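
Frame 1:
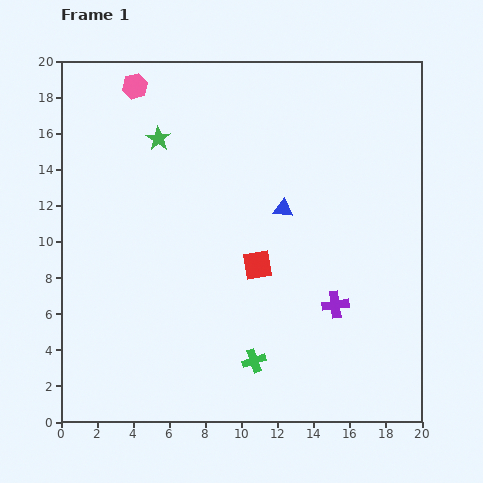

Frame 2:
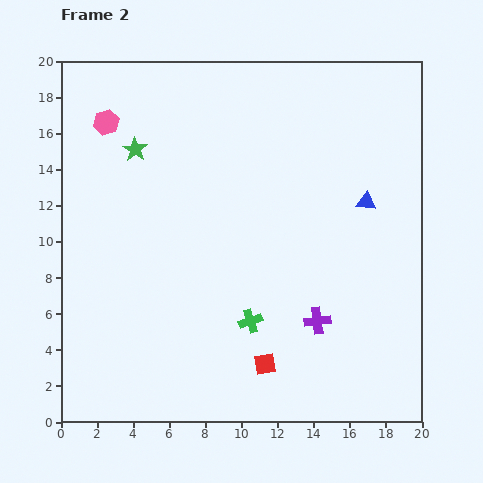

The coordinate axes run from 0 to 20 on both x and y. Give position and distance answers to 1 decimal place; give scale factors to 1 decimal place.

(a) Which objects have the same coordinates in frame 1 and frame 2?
none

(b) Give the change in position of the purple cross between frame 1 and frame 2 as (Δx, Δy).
(-1.0, -0.9)

The purple cross was at (15.2, 6.5) in frame 1 and (14.2, 5.6) in frame 2.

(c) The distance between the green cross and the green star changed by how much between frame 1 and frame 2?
-1.9

Distance in frame 1: 13.4. Distance in frame 2: 11.5.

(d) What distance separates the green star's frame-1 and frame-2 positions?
1.4

The green star moved from (5.4, 15.7) to (4.1, 15.1), a distance of √(1.3² + 0.6²) ≈ 1.4.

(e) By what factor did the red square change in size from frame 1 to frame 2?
0.7×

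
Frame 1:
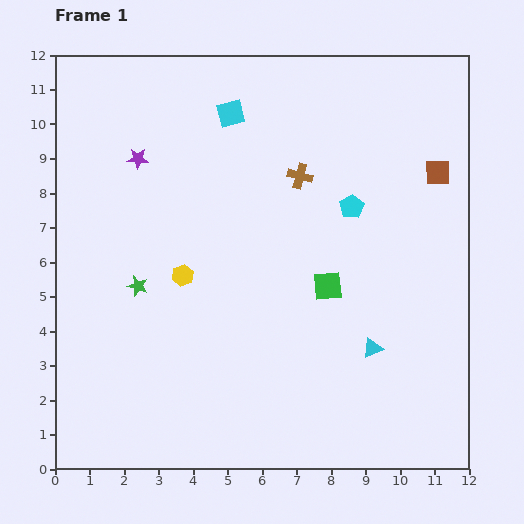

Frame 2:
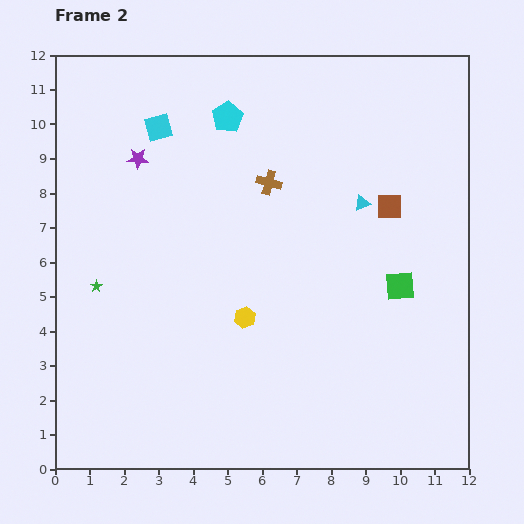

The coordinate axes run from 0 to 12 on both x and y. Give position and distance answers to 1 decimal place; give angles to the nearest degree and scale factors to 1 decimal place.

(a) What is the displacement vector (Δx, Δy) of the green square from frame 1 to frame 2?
(2.1, 0.0)

The green square was at (7.9, 5.3) in frame 1 and (10.0, 5.3) in frame 2.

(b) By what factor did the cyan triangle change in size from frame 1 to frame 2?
0.8×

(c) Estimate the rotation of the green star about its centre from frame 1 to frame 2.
22° clockwise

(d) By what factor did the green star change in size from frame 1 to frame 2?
0.6×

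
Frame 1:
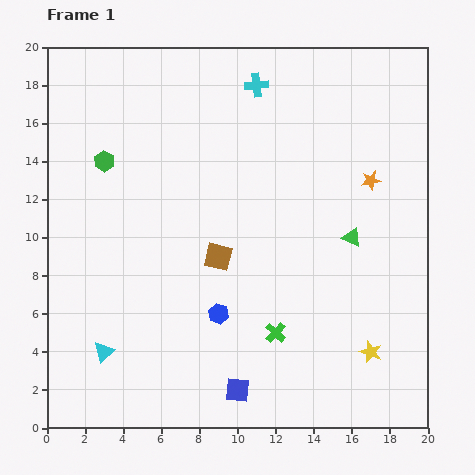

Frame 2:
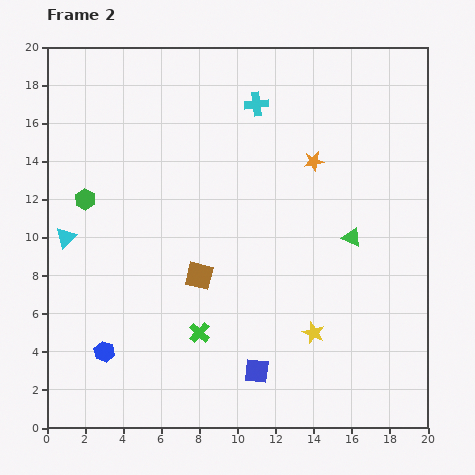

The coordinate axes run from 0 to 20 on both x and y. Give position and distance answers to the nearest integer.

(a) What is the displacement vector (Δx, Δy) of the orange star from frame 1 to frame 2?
(-3, 1)

The orange star was at (17, 13) in frame 1 and (14, 14) in frame 2.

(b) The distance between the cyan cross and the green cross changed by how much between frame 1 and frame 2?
-1

Distance in frame 1: 13. Distance in frame 2: 12.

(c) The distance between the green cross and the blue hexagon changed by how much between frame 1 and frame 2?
+2

Distance in frame 1: 3. Distance in frame 2: 5.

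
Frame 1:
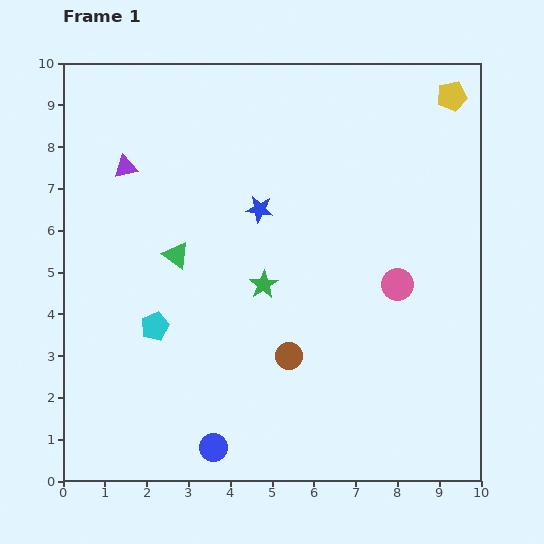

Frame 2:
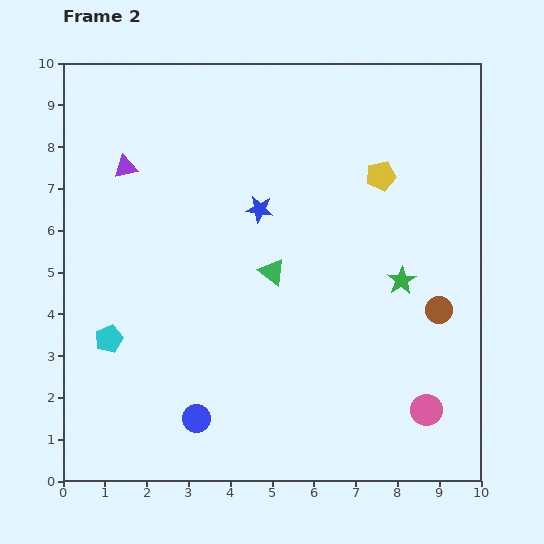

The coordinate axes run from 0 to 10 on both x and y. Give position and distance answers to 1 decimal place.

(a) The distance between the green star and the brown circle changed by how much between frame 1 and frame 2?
-0.7

Distance in frame 1: 1.8. Distance in frame 2: 1.1.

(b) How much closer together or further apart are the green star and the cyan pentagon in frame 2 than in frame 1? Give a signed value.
+4.3

Distance in frame 1: 2.8. Distance in frame 2: 7.1.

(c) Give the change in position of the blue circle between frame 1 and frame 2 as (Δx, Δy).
(-0.4, 0.7)

The blue circle was at (3.6, 0.8) in frame 1 and (3.2, 1.5) in frame 2.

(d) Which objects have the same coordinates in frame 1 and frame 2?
the blue star, the purple triangle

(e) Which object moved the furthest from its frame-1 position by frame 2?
the brown circle

(moved 3.8; next 3.3)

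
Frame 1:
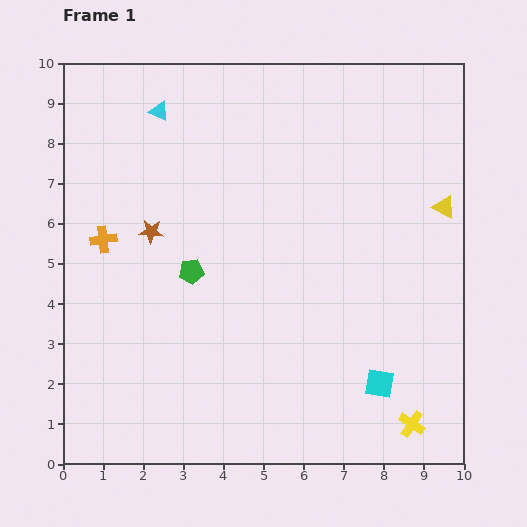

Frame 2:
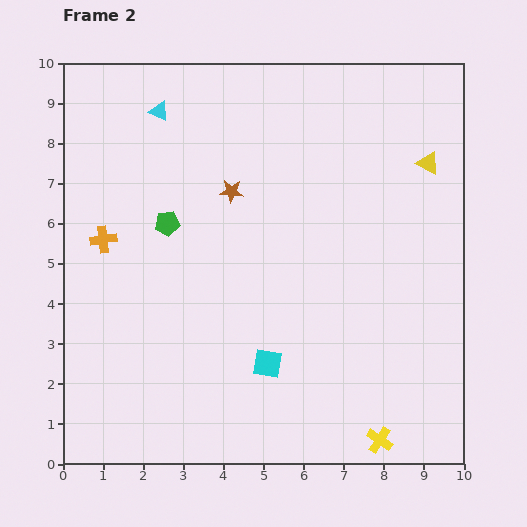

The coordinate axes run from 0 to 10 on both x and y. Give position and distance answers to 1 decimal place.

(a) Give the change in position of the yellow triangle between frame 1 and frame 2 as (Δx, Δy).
(-0.4, 1.1)

The yellow triangle was at (9.5, 6.4) in frame 1 and (9.1, 7.5) in frame 2.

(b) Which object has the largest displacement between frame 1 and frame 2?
the cyan square

(moved 2.8; next 2.2)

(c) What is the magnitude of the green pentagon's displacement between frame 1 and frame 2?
1.3

The green pentagon moved from (3.2, 4.8) to (2.6, 6.0), a distance of √(0.6² + 1.2²) ≈ 1.3.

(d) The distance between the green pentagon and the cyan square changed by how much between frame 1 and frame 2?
-1.2

Distance in frame 1: 5.5. Distance in frame 2: 4.3.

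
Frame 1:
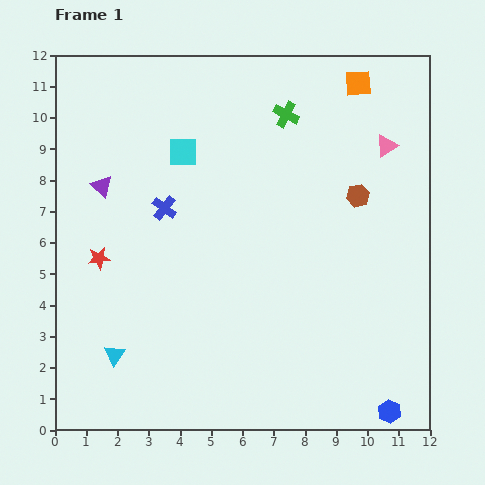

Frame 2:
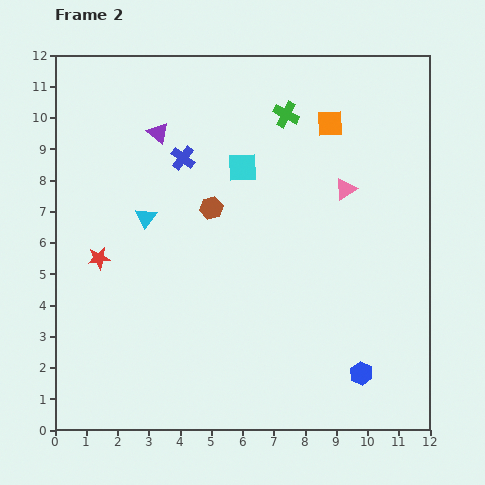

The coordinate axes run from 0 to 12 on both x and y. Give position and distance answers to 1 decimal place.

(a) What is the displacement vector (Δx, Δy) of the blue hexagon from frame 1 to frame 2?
(-0.9, 1.2)

The blue hexagon was at (10.7, 0.6) in frame 1 and (9.8, 1.8) in frame 2.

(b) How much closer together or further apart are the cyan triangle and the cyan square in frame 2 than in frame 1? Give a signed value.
-3.4

Distance in frame 1: 6.9. Distance in frame 2: 3.5.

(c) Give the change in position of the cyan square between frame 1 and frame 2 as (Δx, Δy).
(1.9, -0.5)

The cyan square was at (4.1, 8.9) in frame 1 and (6.0, 8.4) in frame 2.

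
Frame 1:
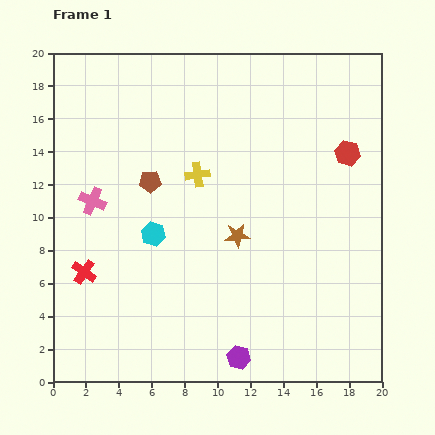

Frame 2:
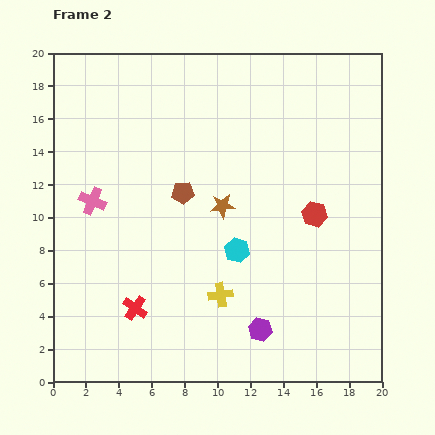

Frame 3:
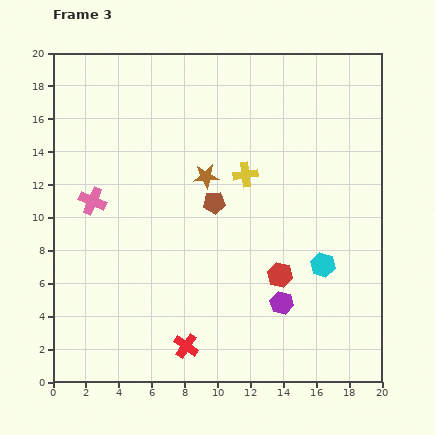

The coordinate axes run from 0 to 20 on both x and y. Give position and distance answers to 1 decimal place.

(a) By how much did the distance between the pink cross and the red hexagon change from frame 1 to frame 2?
-2.3

Distance in frame 1: 15.8. Distance in frame 2: 13.5.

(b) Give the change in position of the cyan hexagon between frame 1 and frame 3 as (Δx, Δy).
(10.3, -1.9)

The cyan hexagon was at (6.1, 9.0) in frame 1 and (16.4, 7.1) in frame 3.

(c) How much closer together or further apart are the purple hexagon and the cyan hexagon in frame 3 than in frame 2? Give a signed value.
-1.6

Distance in frame 2: 5.0. Distance in frame 3: 3.4.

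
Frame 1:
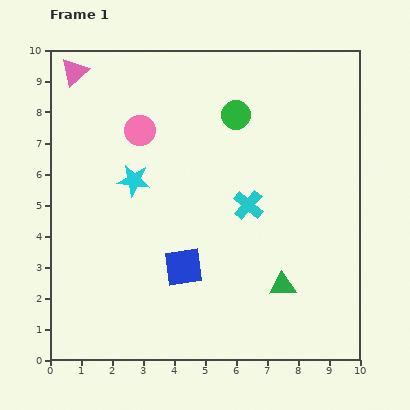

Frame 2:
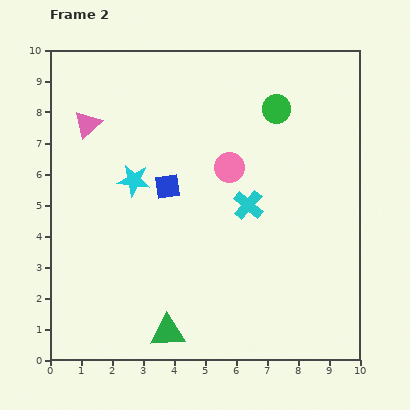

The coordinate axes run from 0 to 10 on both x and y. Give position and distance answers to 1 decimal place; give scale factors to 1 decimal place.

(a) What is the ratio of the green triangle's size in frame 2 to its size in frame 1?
1.3×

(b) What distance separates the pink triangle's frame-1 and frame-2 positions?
1.7

The pink triangle moved from (0.8, 9.3) to (1.2, 7.6), a distance of √(0.4² + 1.7²) ≈ 1.7.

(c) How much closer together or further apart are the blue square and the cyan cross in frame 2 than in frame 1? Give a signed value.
-0.2

Distance in frame 1: 2.9. Distance in frame 2: 2.7.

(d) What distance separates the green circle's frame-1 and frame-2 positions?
1.3

The green circle moved from (6.0, 7.9) to (7.3, 8.1), a distance of √(1.3² + 0.2²) ≈ 1.3.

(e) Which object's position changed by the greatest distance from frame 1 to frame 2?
the green triangle

(moved 4.0; next 3.1)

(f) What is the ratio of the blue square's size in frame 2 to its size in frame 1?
0.7×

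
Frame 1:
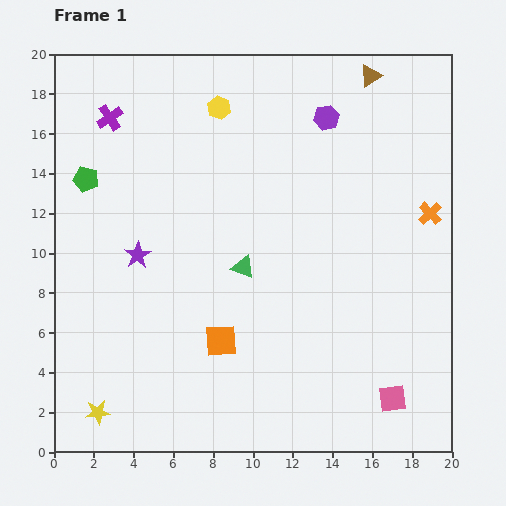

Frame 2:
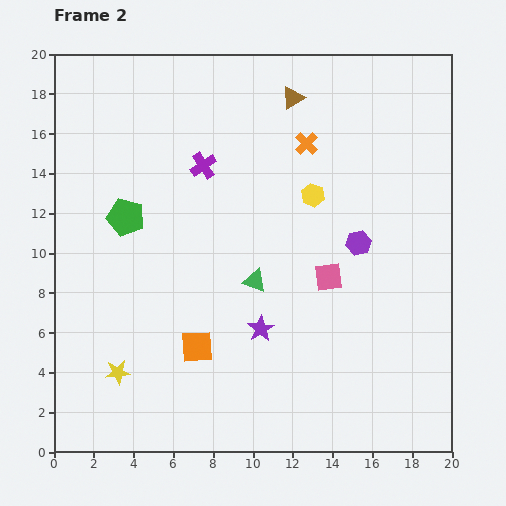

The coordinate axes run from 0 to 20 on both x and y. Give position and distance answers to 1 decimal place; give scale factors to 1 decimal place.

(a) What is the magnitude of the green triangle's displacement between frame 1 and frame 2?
0.9

The green triangle moved from (9.5, 9.3) to (10.1, 8.6), a distance of √(0.6² + 0.7²) ≈ 0.9.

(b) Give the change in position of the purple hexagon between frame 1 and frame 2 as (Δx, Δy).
(1.6, -6.3)

The purple hexagon was at (13.7, 16.8) in frame 1 and (15.3, 10.5) in frame 2.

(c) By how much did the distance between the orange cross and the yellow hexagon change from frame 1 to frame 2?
-9.3

Distance in frame 1: 11.9. Distance in frame 2: 2.6.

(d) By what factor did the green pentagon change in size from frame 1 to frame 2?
1.5×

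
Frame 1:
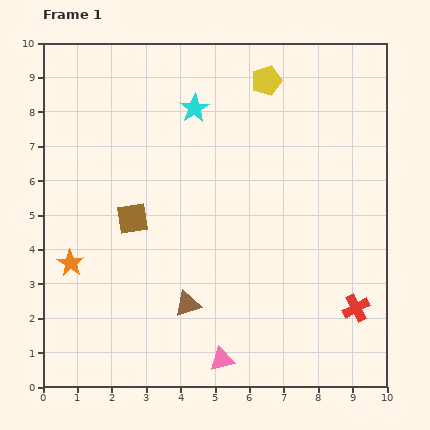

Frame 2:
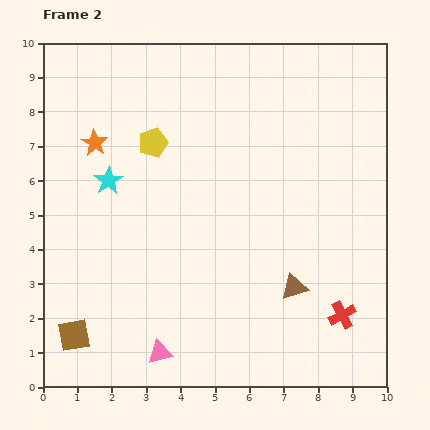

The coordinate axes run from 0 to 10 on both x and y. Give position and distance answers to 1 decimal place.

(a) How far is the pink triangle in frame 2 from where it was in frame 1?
1.8

The pink triangle moved from (5.2, 0.8) to (3.4, 1.0), a distance of √(1.8² + 0.2²) ≈ 1.8.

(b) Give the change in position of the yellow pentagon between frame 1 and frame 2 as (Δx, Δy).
(-3.3, -1.8)

The yellow pentagon was at (6.5, 8.9) in frame 1 and (3.2, 7.1) in frame 2.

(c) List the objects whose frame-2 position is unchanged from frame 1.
none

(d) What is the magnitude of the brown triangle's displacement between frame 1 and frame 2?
3.1

The brown triangle moved from (4.2, 2.4) to (7.3, 2.9), a distance of √(3.1² + 0.5²) ≈ 3.1.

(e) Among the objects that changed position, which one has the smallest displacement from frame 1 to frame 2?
the red cross

(moved 0.4)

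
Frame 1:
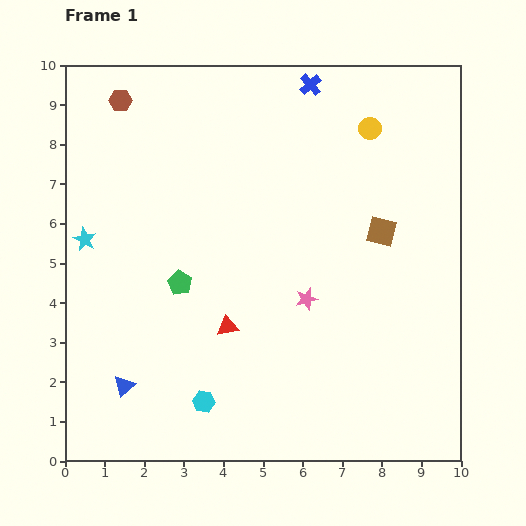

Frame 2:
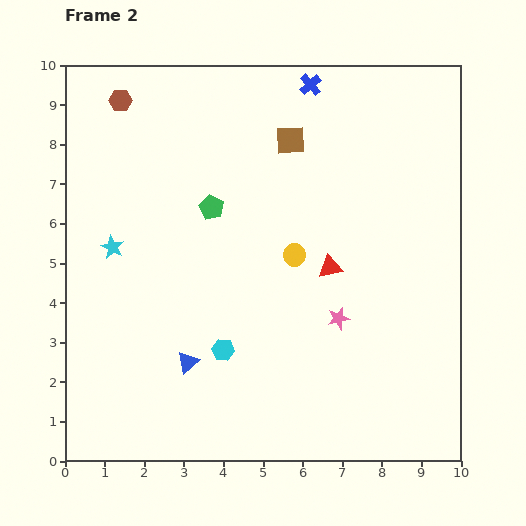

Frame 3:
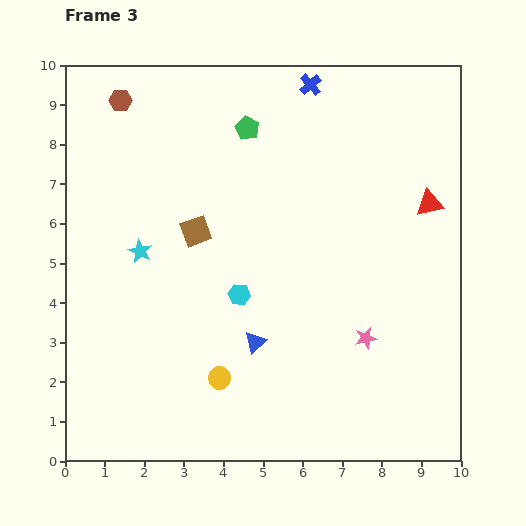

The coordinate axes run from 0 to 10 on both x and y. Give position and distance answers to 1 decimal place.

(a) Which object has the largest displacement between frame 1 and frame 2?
the yellow circle

(moved 3.7; next 3.3)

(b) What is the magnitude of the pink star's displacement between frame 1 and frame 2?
0.9

The pink star moved from (6.1, 4.1) to (6.9, 3.6), a distance of √(0.8² + 0.5²) ≈ 0.9.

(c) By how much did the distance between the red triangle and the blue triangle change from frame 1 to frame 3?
+2.6

Distance in frame 1: 3.0. Distance in frame 3: 5.6.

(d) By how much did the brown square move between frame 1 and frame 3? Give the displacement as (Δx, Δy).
(-4.7, 0.0)

The brown square was at (8.0, 5.8) in frame 1 and (3.3, 5.8) in frame 3.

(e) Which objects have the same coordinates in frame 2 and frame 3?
the brown hexagon, the blue cross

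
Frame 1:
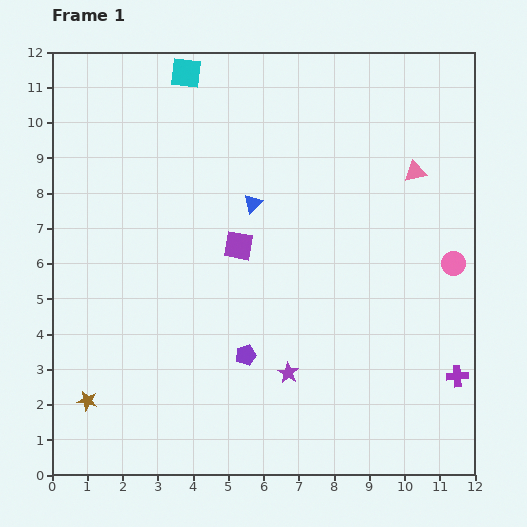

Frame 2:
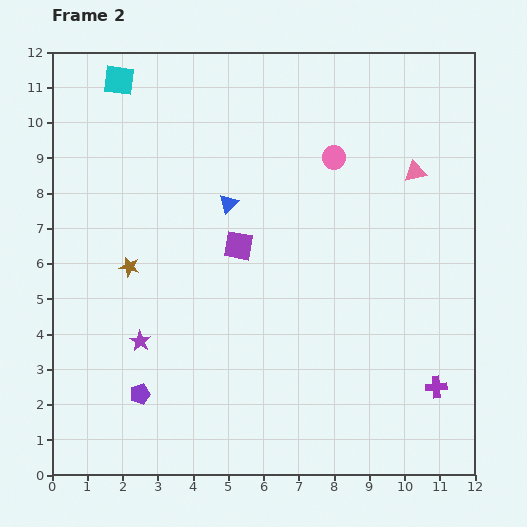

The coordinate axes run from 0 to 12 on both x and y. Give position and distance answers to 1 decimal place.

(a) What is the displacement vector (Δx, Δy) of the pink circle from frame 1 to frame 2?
(-3.4, 3.0)

The pink circle was at (11.4, 6.0) in frame 1 and (8.0, 9.0) in frame 2.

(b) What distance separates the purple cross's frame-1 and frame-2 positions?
0.7

The purple cross moved from (11.5, 2.8) to (10.9, 2.5), a distance of √(0.6² + 0.3²) ≈ 0.7.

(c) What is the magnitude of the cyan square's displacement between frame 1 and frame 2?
1.9

The cyan square moved from (3.8, 11.4) to (1.9, 11.2), a distance of √(1.9² + 0.2²) ≈ 1.9.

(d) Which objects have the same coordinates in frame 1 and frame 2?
the pink triangle, the purple square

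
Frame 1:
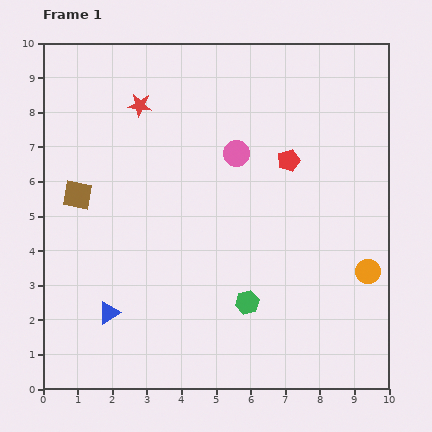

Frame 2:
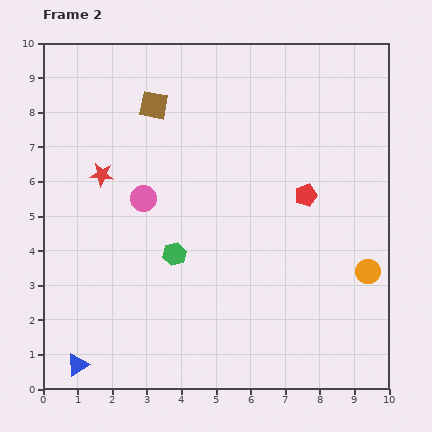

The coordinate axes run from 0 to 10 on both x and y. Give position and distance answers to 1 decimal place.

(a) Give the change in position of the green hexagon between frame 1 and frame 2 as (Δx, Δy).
(-2.1, 1.4)

The green hexagon was at (5.9, 2.5) in frame 1 and (3.8, 3.9) in frame 2.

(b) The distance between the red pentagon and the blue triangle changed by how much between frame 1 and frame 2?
+1.4

Distance in frame 1: 6.8. Distance in frame 2: 8.2.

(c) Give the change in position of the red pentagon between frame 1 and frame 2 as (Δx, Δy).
(0.5, -1.0)

The red pentagon was at (7.1, 6.6) in frame 1 and (7.6, 5.6) in frame 2.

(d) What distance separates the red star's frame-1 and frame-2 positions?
2.3

The red star moved from (2.8, 8.2) to (1.7, 6.2), a distance of √(1.1² + 2.0²) ≈ 2.3.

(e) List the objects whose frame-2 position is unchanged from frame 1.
the orange circle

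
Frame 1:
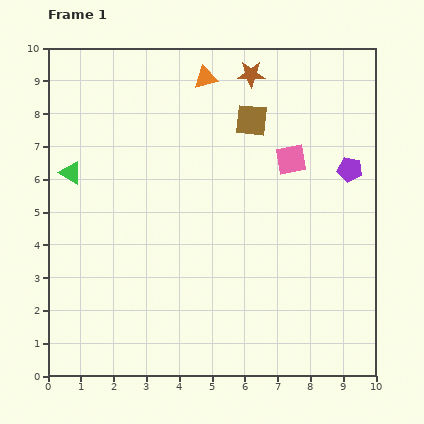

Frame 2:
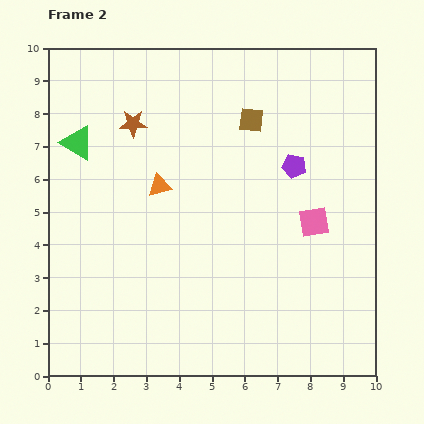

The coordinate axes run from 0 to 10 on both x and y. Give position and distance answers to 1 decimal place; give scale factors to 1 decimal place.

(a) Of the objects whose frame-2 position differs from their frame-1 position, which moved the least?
the green triangle

(moved 0.9)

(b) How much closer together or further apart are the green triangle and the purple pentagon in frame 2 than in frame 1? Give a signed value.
-1.9

Distance in frame 1: 8.5. Distance in frame 2: 6.6.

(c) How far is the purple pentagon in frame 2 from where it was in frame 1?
1.7

The purple pentagon moved from (9.2, 6.3) to (7.5, 6.4), a distance of √(1.7² + 0.1²) ≈ 1.7.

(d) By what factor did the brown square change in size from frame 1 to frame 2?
0.8×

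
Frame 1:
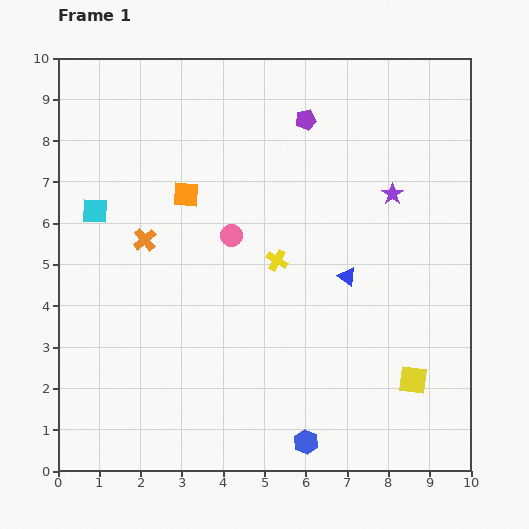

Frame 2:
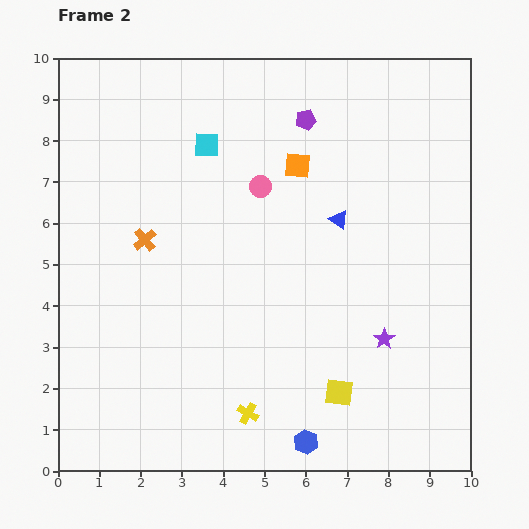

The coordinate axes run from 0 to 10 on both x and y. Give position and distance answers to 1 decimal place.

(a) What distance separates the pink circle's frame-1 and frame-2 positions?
1.4

The pink circle moved from (4.2, 5.7) to (4.9, 6.9), a distance of √(0.7² + 1.2²) ≈ 1.4.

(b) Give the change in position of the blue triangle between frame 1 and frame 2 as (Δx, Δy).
(-0.2, 1.4)

The blue triangle was at (7.0, 4.7) in frame 1 and (6.8, 6.1) in frame 2.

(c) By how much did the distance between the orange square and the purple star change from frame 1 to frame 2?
-0.3

Distance in frame 1: 5.0. Distance in frame 2: 4.7.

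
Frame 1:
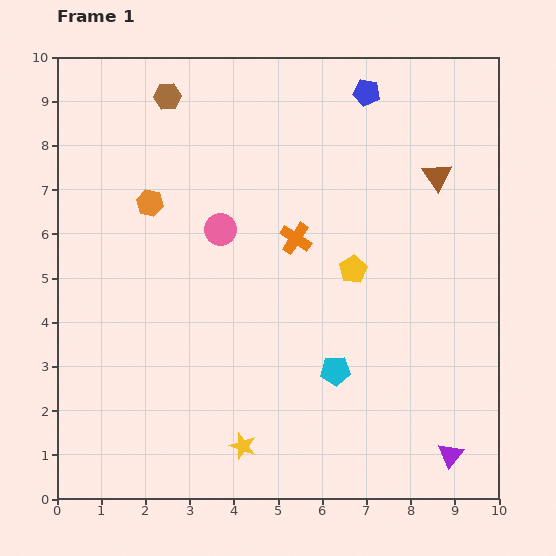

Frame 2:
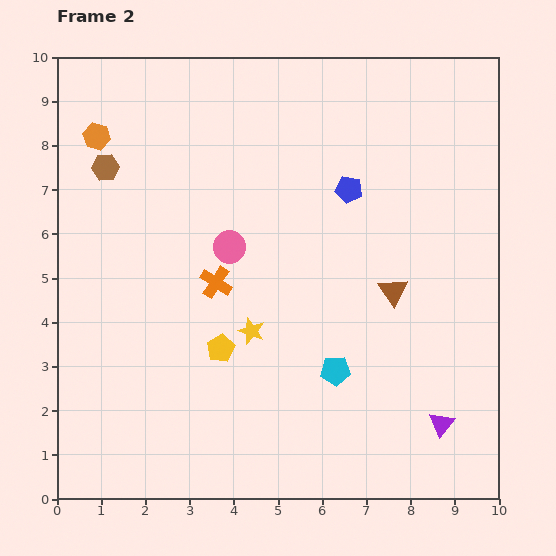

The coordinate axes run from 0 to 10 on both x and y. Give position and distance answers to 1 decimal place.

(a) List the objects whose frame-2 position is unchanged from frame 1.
the cyan pentagon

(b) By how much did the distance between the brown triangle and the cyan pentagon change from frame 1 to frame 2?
-2.8

Distance in frame 1: 5.0. Distance in frame 2: 2.2.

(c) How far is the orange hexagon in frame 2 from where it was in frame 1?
1.9

The orange hexagon moved from (2.1, 6.7) to (0.9, 8.2), a distance of √(1.2² + 1.5²) ≈ 1.9.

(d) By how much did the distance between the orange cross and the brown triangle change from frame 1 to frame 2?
+0.5

Distance in frame 1: 3.5. Distance in frame 2: 4.0.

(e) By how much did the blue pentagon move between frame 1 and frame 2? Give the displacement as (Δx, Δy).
(-0.4, -2.2)

The blue pentagon was at (7.0, 9.2) in frame 1 and (6.6, 7.0) in frame 2.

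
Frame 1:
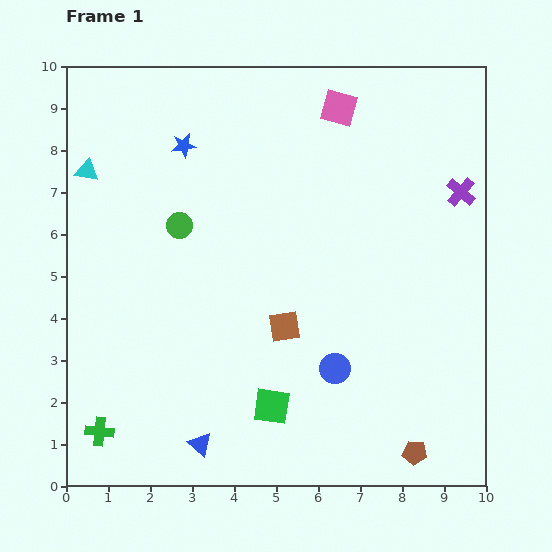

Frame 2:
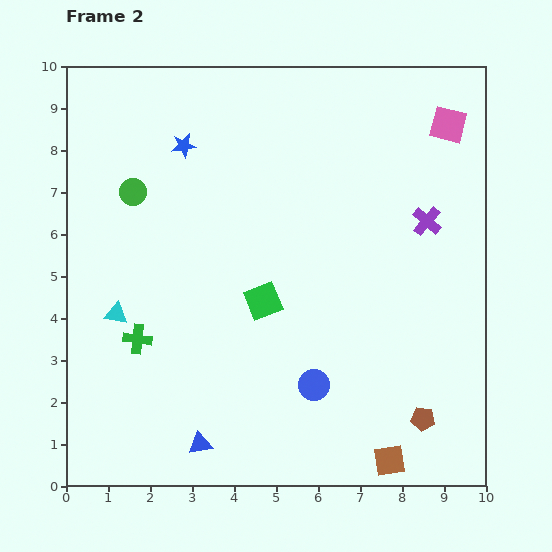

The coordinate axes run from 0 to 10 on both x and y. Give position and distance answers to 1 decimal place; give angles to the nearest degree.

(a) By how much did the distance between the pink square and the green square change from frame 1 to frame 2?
-1.2

Distance in frame 1: 7.3. Distance in frame 2: 6.1.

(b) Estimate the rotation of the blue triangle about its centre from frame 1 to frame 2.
52° counter-clockwise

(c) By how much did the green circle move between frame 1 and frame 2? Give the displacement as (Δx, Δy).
(-1.1, 0.8)

The green circle was at (2.7, 6.2) in frame 1 and (1.6, 7.0) in frame 2.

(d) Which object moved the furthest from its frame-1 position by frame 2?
the brown square

(moved 4.1; next 3.5)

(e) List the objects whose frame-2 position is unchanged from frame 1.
the blue triangle, the blue star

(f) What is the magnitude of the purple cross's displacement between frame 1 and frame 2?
1.1

The purple cross moved from (9.4, 7.0) to (8.6, 6.3), a distance of √(0.8² + 0.7²) ≈ 1.1.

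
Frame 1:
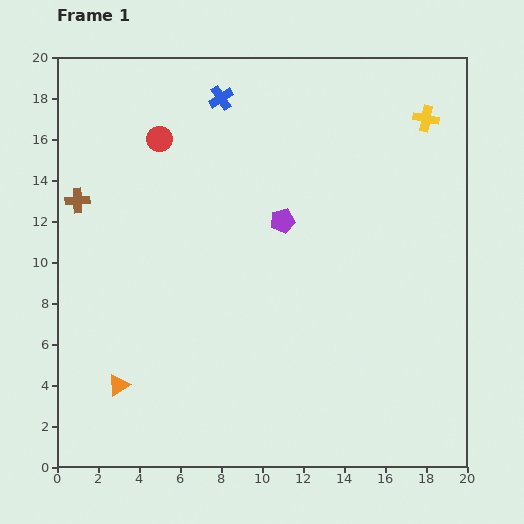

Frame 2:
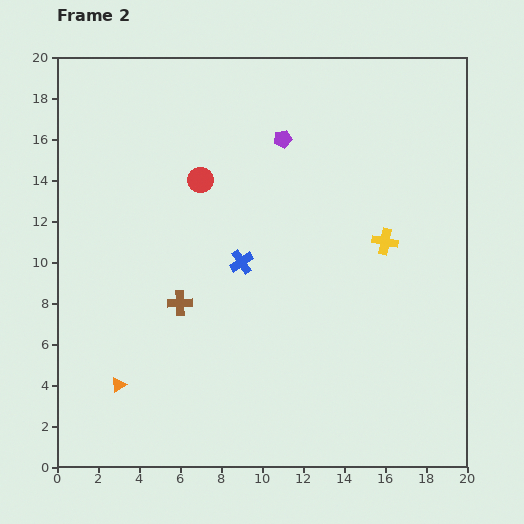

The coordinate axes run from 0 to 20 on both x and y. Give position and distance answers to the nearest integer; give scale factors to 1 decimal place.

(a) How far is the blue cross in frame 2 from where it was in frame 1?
8

The blue cross moved from (8, 18) to (9, 10), a distance of √(1² + 8²) ≈ 8.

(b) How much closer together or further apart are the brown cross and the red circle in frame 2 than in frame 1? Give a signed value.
+1

Distance in frame 1: 5. Distance in frame 2: 6.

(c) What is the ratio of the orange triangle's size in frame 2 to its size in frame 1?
0.7×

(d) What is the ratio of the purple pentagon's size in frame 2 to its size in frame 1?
0.7×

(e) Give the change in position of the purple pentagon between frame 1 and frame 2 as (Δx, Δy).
(0, 4)

The purple pentagon was at (11, 12) in frame 1 and (11, 16) in frame 2.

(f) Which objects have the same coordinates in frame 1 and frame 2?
the orange triangle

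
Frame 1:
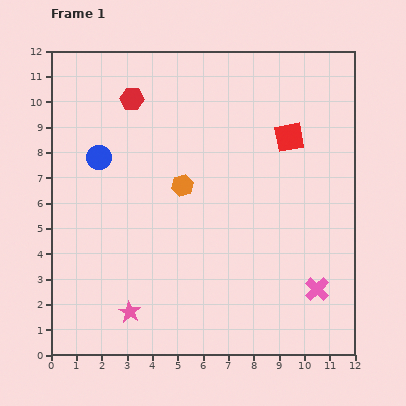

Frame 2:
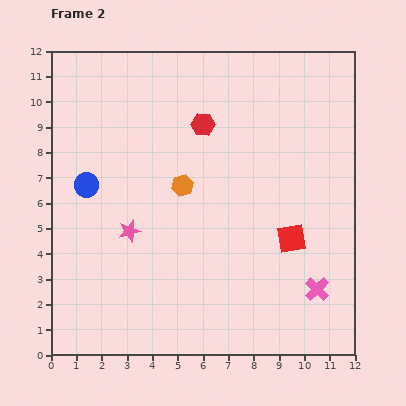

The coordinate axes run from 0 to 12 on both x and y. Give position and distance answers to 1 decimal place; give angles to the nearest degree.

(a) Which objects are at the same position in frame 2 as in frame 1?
the orange hexagon, the pink cross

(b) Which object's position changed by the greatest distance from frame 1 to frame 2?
the red square

(moved 4.0; next 3.2)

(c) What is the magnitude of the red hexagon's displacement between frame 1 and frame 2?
3.0

The red hexagon moved from (3.2, 10.1) to (6.0, 9.1), a distance of √(2.8² + 1.0²) ≈ 3.0.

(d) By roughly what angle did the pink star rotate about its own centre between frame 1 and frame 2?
26° clockwise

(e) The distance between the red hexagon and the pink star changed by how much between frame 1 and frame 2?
-3.3

Distance in frame 1: 8.4. Distance in frame 2: 5.1.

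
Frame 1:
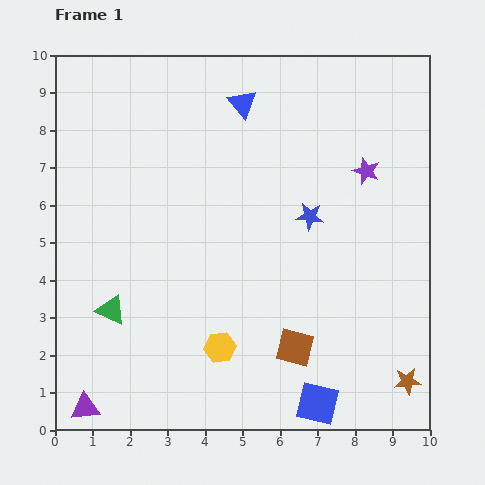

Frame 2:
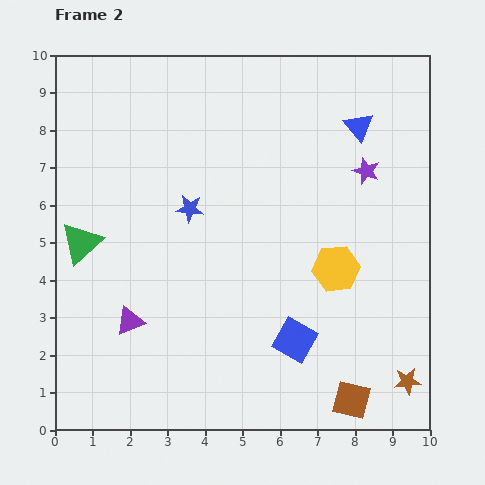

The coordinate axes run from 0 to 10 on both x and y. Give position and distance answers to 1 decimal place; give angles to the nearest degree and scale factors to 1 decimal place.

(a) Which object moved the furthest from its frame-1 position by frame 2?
the yellow hexagon

(moved 3.7; next 3.2)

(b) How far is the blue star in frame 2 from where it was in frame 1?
3.2

The blue star moved from (6.8, 5.7) to (3.6, 5.9), a distance of √(3.2² + 0.2²) ≈ 3.2.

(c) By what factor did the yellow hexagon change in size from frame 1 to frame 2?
1.5×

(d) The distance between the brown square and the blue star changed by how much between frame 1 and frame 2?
+3.2

Distance in frame 1: 3.5. Distance in frame 2: 6.7.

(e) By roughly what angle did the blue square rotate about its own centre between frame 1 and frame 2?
18° clockwise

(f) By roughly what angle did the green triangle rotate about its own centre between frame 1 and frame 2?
52° clockwise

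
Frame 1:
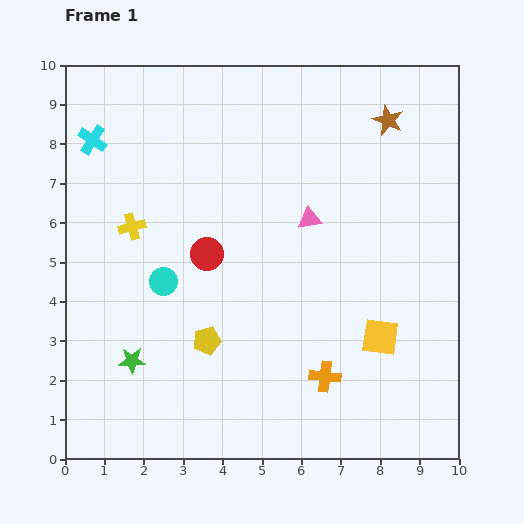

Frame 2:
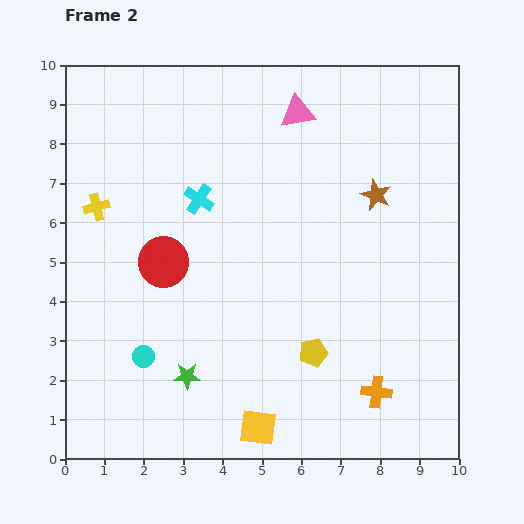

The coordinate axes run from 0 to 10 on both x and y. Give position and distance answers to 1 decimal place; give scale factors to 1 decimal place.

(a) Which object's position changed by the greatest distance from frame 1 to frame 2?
the yellow square

(moved 3.9; next 3.1)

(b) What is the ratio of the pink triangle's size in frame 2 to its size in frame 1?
1.5×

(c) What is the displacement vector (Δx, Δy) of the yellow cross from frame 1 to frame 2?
(-0.9, 0.5)

The yellow cross was at (1.7, 5.9) in frame 1 and (0.8, 6.4) in frame 2.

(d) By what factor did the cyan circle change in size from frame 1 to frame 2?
0.8×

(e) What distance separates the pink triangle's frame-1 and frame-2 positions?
2.7

The pink triangle moved from (6.2, 6.1) to (5.9, 8.8), a distance of √(0.3² + 2.7²) ≈ 2.7.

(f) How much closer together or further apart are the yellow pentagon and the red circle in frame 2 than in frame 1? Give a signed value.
+2.2

Distance in frame 1: 2.2. Distance in frame 2: 4.4.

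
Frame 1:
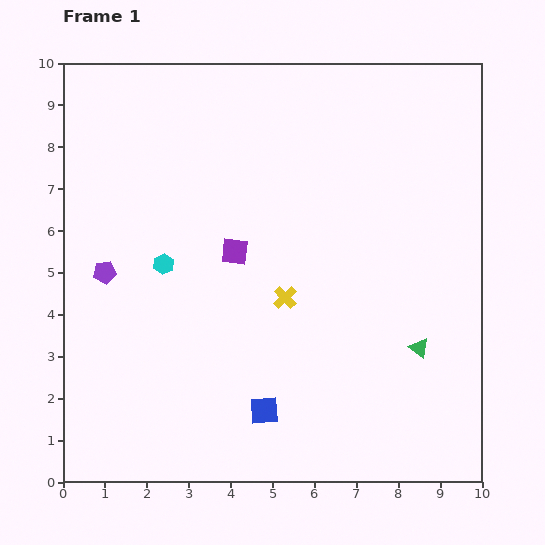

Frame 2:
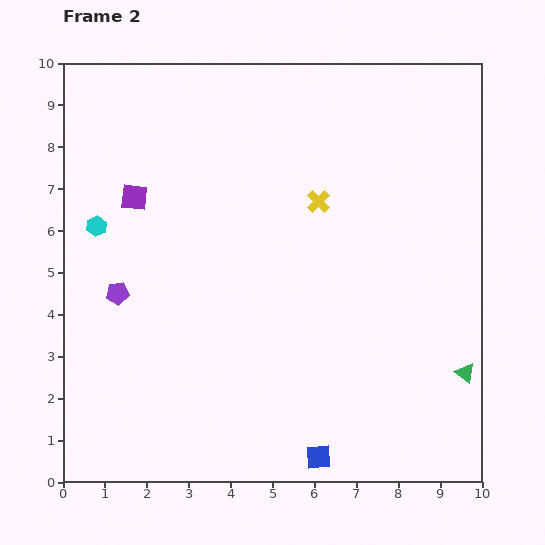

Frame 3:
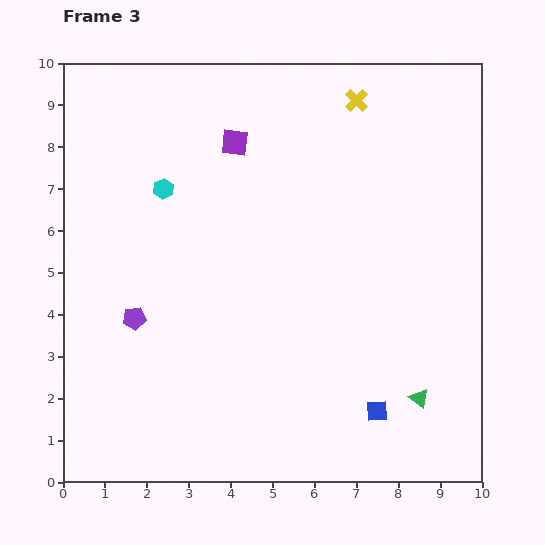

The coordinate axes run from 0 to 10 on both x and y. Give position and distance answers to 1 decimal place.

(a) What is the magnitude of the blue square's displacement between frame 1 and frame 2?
1.7

The blue square moved from (4.8, 1.7) to (6.1, 0.6), a distance of √(1.3² + 1.1²) ≈ 1.7.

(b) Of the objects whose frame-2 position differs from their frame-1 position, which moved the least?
the purple pentagon

(moved 0.6)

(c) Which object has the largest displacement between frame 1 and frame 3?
the yellow cross

(moved 5.0; next 2.7)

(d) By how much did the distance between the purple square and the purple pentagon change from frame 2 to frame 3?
+2.5

Distance in frame 2: 2.3. Distance in frame 3: 4.8.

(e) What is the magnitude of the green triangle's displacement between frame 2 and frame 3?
1.3

The green triangle moved from (9.6, 2.6) to (8.5, 2.0), a distance of √(1.1² + 0.6²) ≈ 1.3.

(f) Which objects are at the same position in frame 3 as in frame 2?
none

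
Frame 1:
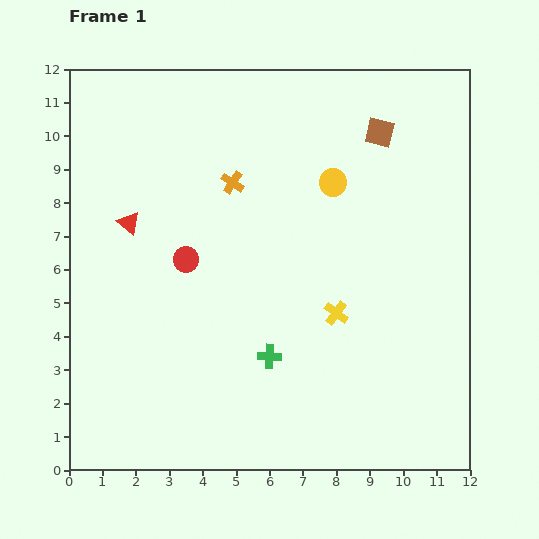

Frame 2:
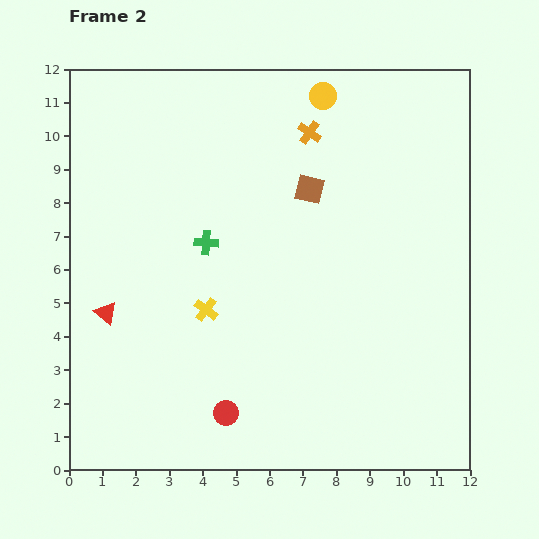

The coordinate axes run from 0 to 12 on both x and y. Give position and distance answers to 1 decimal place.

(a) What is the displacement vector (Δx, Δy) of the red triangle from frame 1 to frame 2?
(-0.7, -2.7)

The red triangle was at (1.8, 7.4) in frame 1 and (1.1, 4.7) in frame 2.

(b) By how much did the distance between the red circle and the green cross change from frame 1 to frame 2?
+1.3

Distance in frame 1: 3.8. Distance in frame 2: 5.1.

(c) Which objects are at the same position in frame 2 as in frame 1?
none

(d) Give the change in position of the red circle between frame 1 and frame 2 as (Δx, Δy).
(1.2, -4.6)

The red circle was at (3.5, 6.3) in frame 1 and (4.7, 1.7) in frame 2.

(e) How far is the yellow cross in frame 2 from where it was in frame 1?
3.9

The yellow cross moved from (8.0, 4.7) to (4.1, 4.8), a distance of √(3.9² + 0.1²) ≈ 3.9.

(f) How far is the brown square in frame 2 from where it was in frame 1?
2.7

The brown square moved from (9.3, 10.1) to (7.2, 8.4), a distance of √(2.1² + 1.7²) ≈ 2.7.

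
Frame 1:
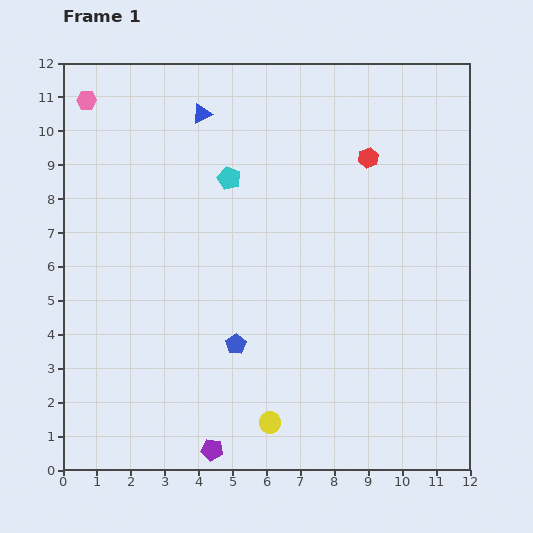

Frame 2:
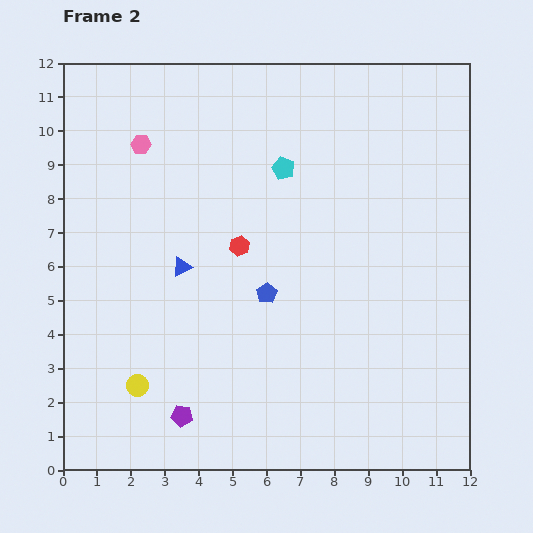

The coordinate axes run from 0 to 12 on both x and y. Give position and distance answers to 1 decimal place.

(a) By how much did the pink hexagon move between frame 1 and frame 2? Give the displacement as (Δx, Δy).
(1.6, -1.3)

The pink hexagon was at (0.7, 10.9) in frame 1 and (2.3, 9.6) in frame 2.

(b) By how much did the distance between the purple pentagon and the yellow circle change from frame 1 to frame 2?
-0.3

Distance in frame 1: 1.9. Distance in frame 2: 1.6.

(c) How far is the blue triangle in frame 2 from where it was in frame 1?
4.5

The blue triangle moved from (4.1, 10.5) to (3.5, 6.0), a distance of √(0.6² + 4.5²) ≈ 4.5.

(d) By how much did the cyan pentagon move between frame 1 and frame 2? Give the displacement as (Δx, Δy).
(1.6, 0.3)

The cyan pentagon was at (4.9, 8.6) in frame 1 and (6.5, 8.9) in frame 2.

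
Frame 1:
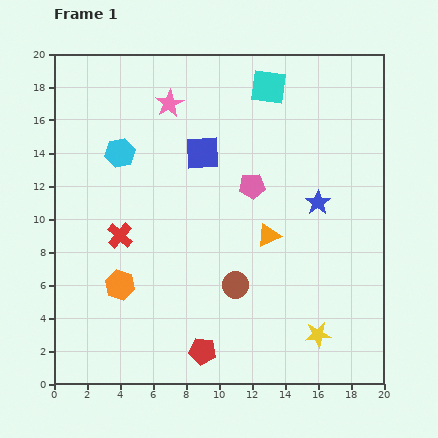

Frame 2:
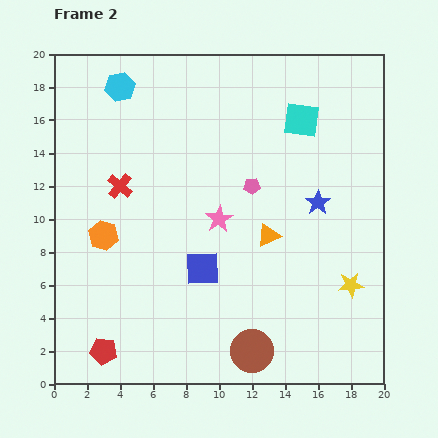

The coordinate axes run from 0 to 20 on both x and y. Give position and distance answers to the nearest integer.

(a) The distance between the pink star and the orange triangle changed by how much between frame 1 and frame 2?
-7

Distance in frame 1: 10. Distance in frame 2: 3.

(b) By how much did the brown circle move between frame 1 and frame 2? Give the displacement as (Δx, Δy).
(1, -4)

The brown circle was at (11, 6) in frame 1 and (12, 2) in frame 2.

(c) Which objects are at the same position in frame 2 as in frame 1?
the blue star, the pink pentagon, the orange triangle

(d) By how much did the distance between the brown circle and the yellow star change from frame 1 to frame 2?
+1

Distance in frame 1: 6. Distance in frame 2: 7.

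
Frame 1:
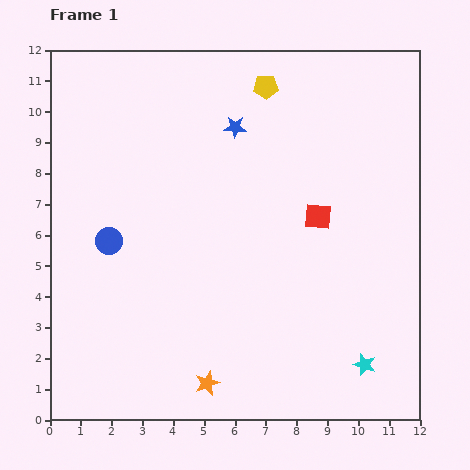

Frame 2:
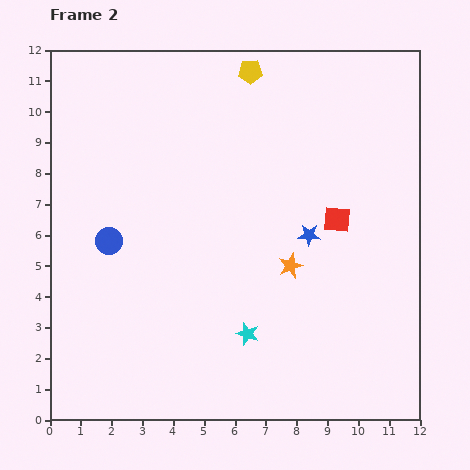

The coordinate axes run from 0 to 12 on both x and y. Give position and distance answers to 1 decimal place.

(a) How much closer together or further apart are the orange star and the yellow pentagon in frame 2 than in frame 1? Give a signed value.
-3.4

Distance in frame 1: 9.8. Distance in frame 2: 6.4.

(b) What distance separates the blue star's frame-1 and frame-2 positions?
4.2

The blue star moved from (6.0, 9.5) to (8.4, 6.0), a distance of √(2.4² + 3.5²) ≈ 4.2.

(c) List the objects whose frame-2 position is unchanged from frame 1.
the blue circle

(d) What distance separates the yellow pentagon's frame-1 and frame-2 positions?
0.7

The yellow pentagon moved from (7.0, 10.8) to (6.5, 11.3), a distance of √(0.5² + 0.5²) ≈ 0.7.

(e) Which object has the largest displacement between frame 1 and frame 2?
the orange star

(moved 4.7; next 4.2)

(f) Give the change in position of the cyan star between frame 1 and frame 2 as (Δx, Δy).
(-3.8, 1.0)

The cyan star was at (10.2, 1.8) in frame 1 and (6.4, 2.8) in frame 2.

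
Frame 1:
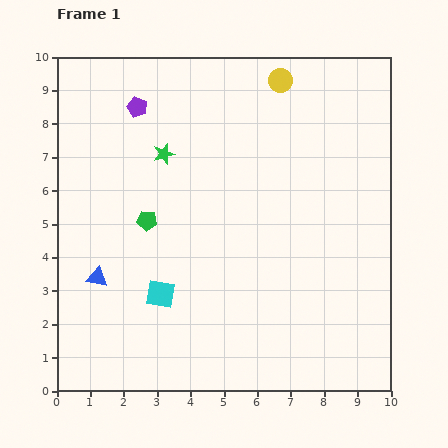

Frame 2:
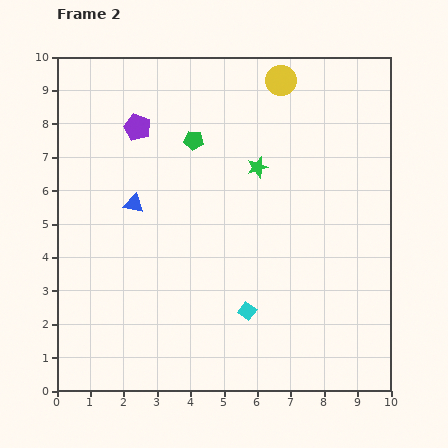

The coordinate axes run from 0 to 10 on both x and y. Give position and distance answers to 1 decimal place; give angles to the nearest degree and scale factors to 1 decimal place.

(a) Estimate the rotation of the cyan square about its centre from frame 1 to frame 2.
27° clockwise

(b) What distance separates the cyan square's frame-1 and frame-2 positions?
2.6

The cyan square moved from (3.1, 2.9) to (5.7, 2.4), a distance of √(2.6² + 0.5²) ≈ 2.6.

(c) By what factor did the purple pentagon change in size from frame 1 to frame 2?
1.3×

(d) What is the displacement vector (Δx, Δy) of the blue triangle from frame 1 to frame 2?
(1.1, 2.2)

The blue triangle was at (1.2, 3.4) in frame 1 and (2.3, 5.6) in frame 2.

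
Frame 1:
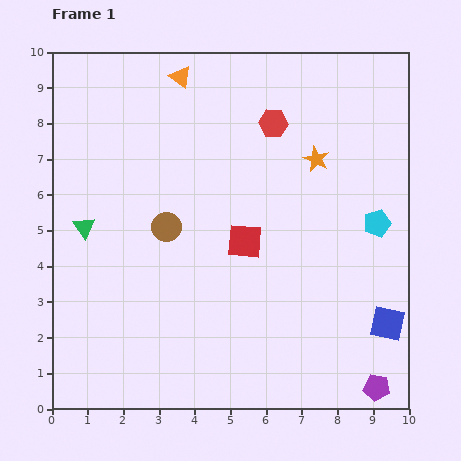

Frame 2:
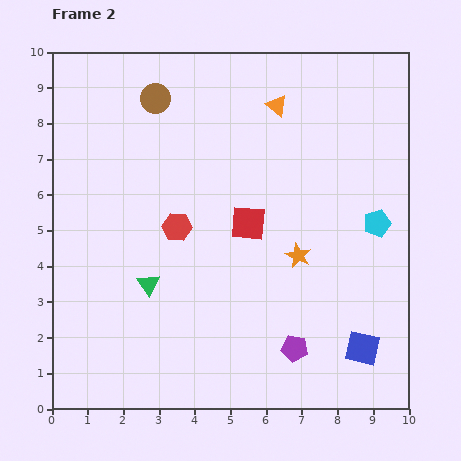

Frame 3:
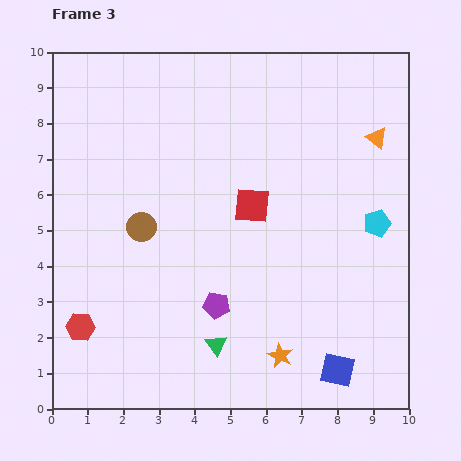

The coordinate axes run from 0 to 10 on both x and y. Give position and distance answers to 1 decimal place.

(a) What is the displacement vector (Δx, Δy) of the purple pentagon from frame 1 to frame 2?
(-2.3, 1.1)

The purple pentagon was at (9.1, 0.6) in frame 1 and (6.8, 1.7) in frame 2.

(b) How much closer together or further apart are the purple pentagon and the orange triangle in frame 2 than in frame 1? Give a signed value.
-3.5

Distance in frame 1: 10.3. Distance in frame 2: 6.8.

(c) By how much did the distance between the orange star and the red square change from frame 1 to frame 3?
+1.3

Distance in frame 1: 3.0. Distance in frame 3: 4.3.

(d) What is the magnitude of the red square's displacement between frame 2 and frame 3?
0.5

The red square moved from (5.5, 5.2) to (5.6, 5.7), a distance of √(0.1² + 0.5²) ≈ 0.5.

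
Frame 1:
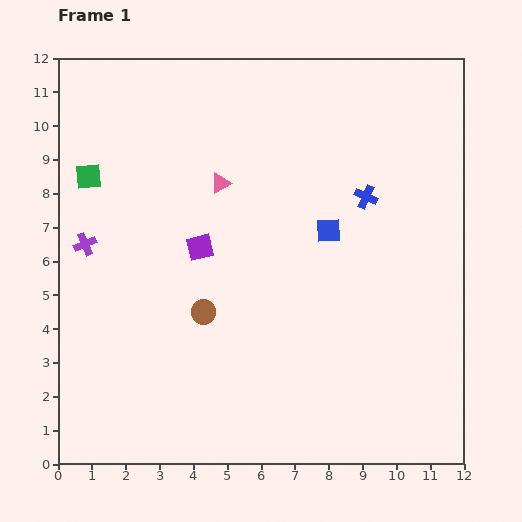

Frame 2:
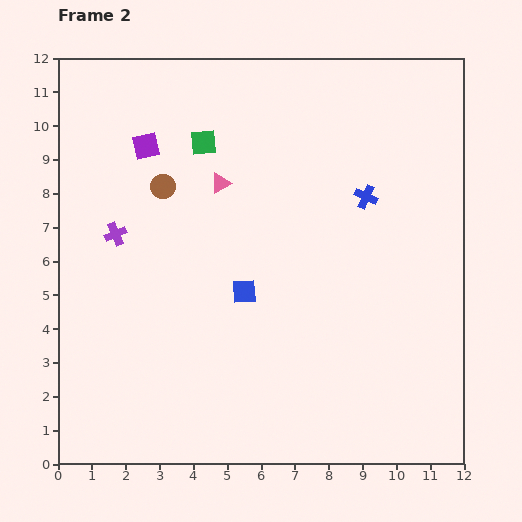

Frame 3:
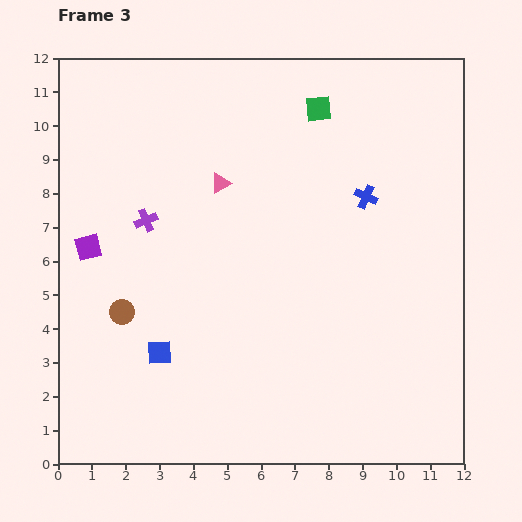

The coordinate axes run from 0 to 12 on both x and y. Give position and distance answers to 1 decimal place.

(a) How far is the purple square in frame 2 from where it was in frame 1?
3.4

The purple square moved from (4.2, 6.4) to (2.6, 9.4), a distance of √(1.6² + 3.0²) ≈ 3.4.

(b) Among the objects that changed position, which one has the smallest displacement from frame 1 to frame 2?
the purple cross

(moved 0.9)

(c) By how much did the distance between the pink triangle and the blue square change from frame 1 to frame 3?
+1.8

Distance in frame 1: 3.5. Distance in frame 3: 5.3.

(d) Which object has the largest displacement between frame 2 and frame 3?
the brown circle

(moved 3.9; next 3.5)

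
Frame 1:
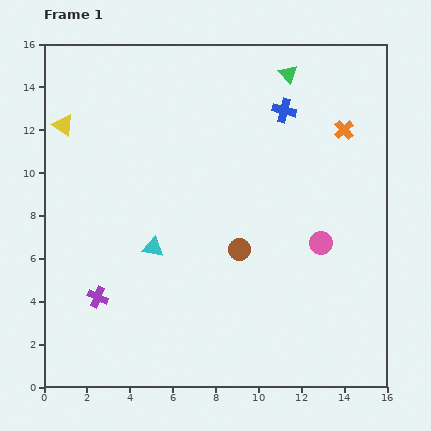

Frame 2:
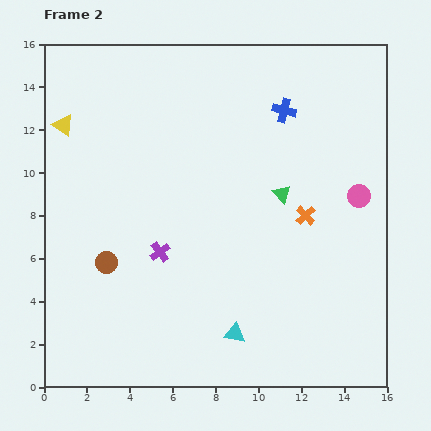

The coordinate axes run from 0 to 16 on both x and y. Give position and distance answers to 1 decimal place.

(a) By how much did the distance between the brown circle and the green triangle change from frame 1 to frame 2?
+0.3

Distance in frame 1: 8.5. Distance in frame 2: 8.8.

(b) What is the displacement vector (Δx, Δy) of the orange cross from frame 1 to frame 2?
(-1.8, -4.0)

The orange cross was at (14.0, 12.0) in frame 1 and (12.2, 8.0) in frame 2.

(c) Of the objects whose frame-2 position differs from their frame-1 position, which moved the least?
the pink circle

(moved 2.8)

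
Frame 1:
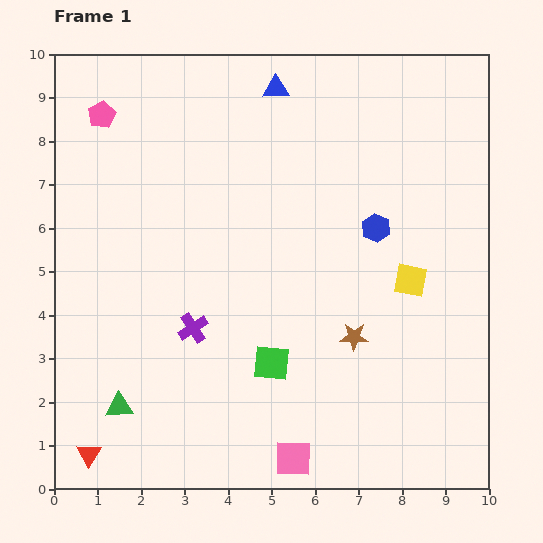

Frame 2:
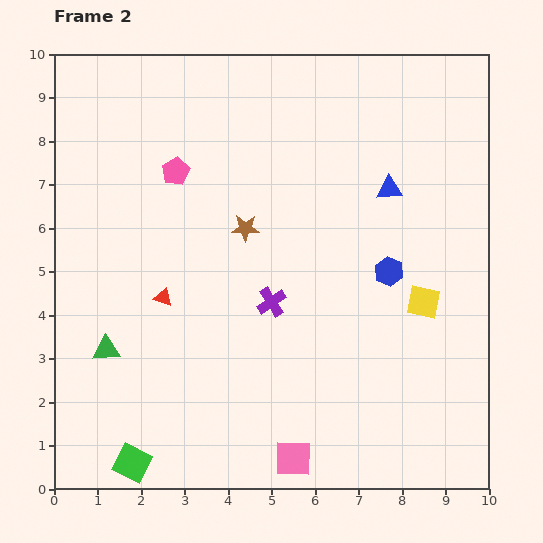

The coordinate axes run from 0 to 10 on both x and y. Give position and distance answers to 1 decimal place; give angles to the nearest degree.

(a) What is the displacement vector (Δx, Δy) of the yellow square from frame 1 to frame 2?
(0.3, -0.5)

The yellow square was at (8.2, 4.8) in frame 1 and (8.5, 4.3) in frame 2.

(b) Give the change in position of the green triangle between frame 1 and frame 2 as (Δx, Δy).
(-0.3, 1.3)

The green triangle was at (1.5, 1.9) in frame 1 and (1.2, 3.2) in frame 2.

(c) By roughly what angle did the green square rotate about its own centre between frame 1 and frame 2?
20° clockwise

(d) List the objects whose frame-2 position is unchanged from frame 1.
the pink square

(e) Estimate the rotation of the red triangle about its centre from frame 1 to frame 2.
44° counter-clockwise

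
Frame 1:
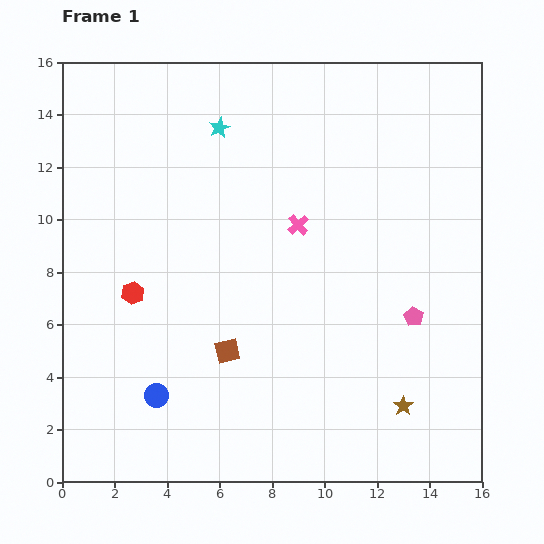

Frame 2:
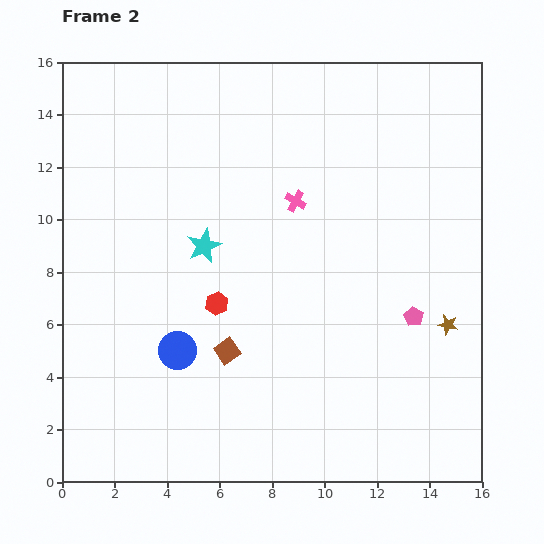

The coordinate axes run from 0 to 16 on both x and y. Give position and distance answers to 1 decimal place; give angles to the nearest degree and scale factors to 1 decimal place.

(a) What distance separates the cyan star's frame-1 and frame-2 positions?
4.5

The cyan star moved from (6.0, 13.5) to (5.4, 9.0), a distance of √(0.6² + 4.5²) ≈ 4.5.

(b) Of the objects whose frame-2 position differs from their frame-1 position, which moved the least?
the pink cross

(moved 0.9)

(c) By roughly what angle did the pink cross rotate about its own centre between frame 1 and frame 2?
19° counter-clockwise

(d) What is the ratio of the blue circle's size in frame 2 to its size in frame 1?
1.6×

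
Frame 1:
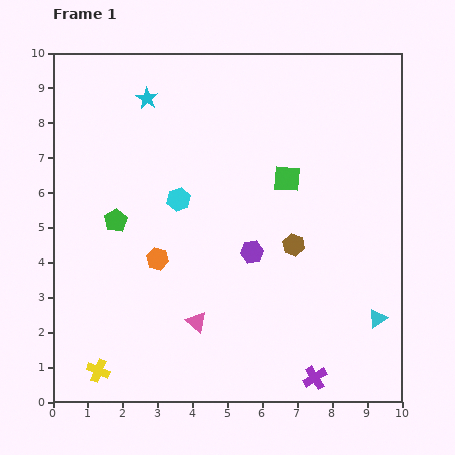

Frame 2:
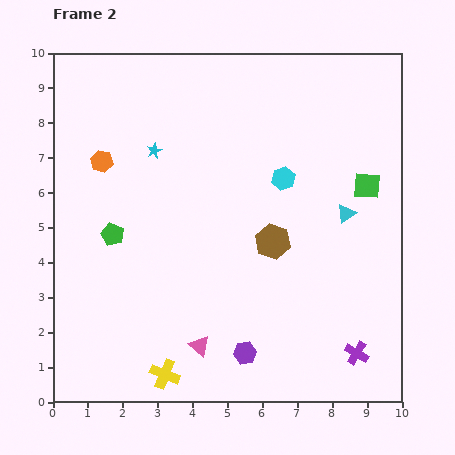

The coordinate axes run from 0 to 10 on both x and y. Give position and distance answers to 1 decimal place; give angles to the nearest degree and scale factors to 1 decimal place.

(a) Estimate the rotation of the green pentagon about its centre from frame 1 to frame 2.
16° counter-clockwise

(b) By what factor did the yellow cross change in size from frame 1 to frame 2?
1.3×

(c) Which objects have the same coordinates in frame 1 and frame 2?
none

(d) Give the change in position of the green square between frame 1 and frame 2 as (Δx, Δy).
(2.3, -0.2)

The green square was at (6.7, 6.4) in frame 1 and (9.0, 6.2) in frame 2.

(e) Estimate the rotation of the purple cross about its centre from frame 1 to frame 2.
28° counter-clockwise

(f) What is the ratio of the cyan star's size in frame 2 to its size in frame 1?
0.7×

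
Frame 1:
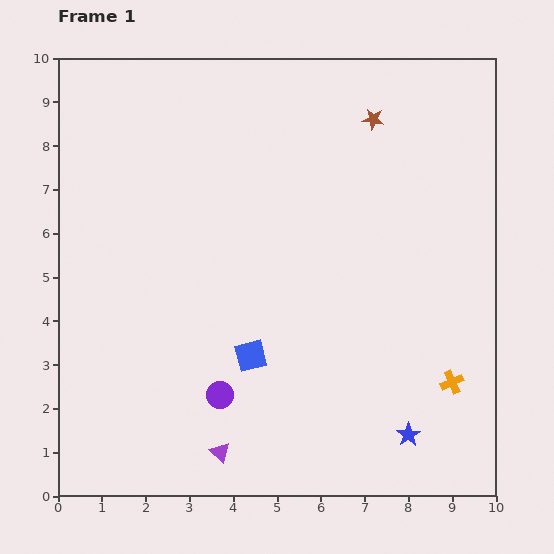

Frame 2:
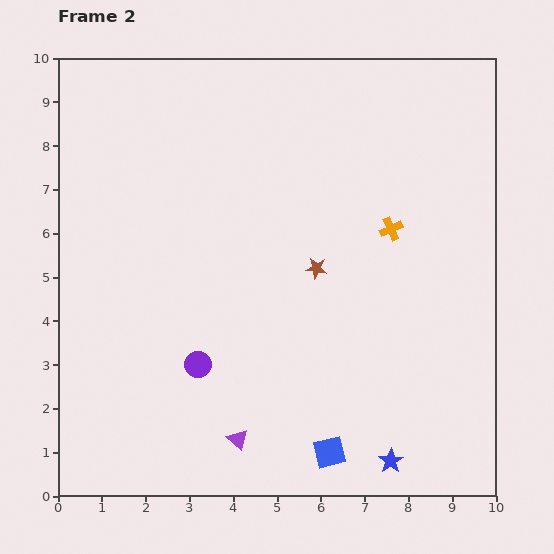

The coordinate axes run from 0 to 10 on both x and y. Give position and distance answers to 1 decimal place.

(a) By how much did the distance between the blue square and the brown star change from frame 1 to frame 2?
-1.9

Distance in frame 1: 6.1. Distance in frame 2: 4.2.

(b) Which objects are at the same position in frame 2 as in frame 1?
none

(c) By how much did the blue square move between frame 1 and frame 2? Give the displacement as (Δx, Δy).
(1.8, -2.2)

The blue square was at (4.4, 3.2) in frame 1 and (6.2, 1.0) in frame 2.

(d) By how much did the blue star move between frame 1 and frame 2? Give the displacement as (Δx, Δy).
(-0.4, -0.6)

The blue star was at (8.0, 1.4) in frame 1 and (7.6, 0.8) in frame 2.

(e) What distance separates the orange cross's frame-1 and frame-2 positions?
3.8

The orange cross moved from (9.0, 2.6) to (7.6, 6.1), a distance of √(1.4² + 3.5²) ≈ 3.8.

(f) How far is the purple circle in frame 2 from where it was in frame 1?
0.9

The purple circle moved from (3.7, 2.3) to (3.2, 3.0), a distance of √(0.5² + 0.7²) ≈ 0.9.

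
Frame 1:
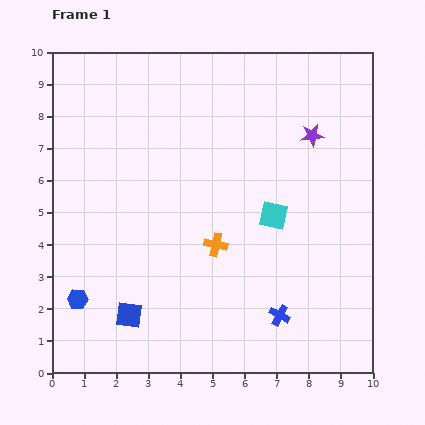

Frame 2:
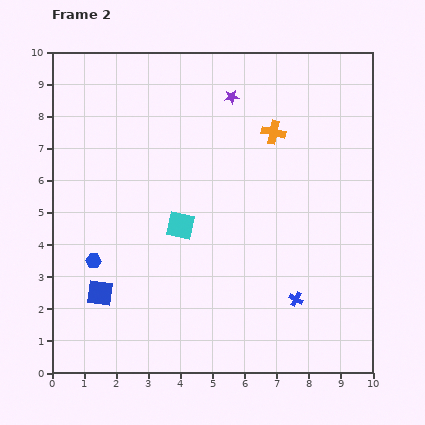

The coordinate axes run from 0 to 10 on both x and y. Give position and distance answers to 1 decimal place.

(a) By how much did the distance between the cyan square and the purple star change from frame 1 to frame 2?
+1.5

Distance in frame 1: 2.8. Distance in frame 2: 4.3.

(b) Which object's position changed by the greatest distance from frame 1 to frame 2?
the orange cross

(moved 3.9; next 2.9)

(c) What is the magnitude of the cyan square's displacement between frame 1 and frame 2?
2.9

The cyan square moved from (6.9, 4.9) to (4.0, 4.6), a distance of √(2.9² + 0.3²) ≈ 2.9.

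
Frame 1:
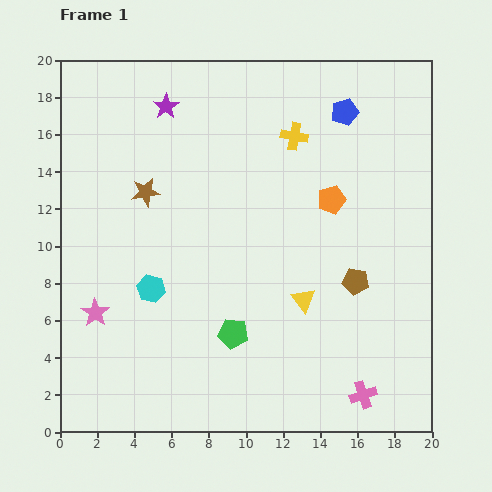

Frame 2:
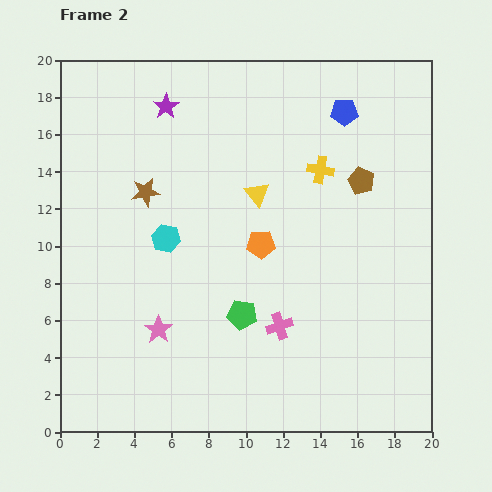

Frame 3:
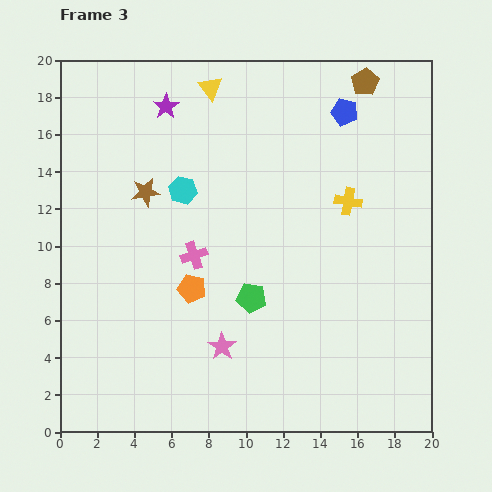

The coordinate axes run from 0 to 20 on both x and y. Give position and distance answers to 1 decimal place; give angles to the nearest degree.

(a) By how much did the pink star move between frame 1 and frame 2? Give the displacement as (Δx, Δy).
(3.4, -0.9)

The pink star was at (1.9, 6.4) in frame 1 and (5.3, 5.5) in frame 2.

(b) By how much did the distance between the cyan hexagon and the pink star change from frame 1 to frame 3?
+5.4

Distance in frame 1: 3.3. Distance in frame 3: 8.7.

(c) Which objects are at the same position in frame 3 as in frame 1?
the blue pentagon, the brown star, the purple star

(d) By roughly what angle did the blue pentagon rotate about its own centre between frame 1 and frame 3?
30° clockwise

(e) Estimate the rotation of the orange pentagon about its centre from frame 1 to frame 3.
30° clockwise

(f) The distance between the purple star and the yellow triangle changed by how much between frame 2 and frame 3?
-4.2

Distance in frame 2: 6.8. Distance in frame 3: 2.6.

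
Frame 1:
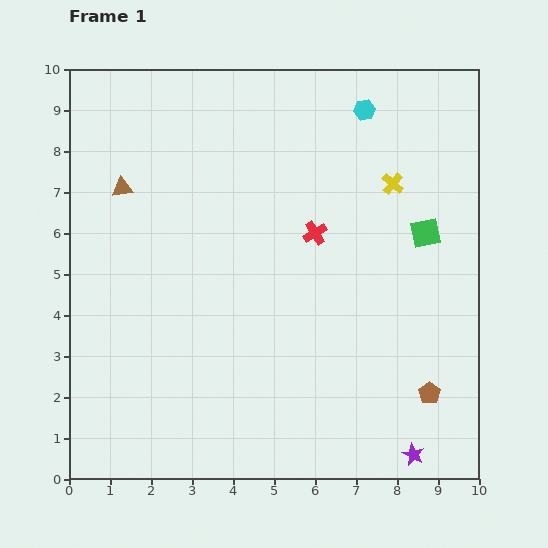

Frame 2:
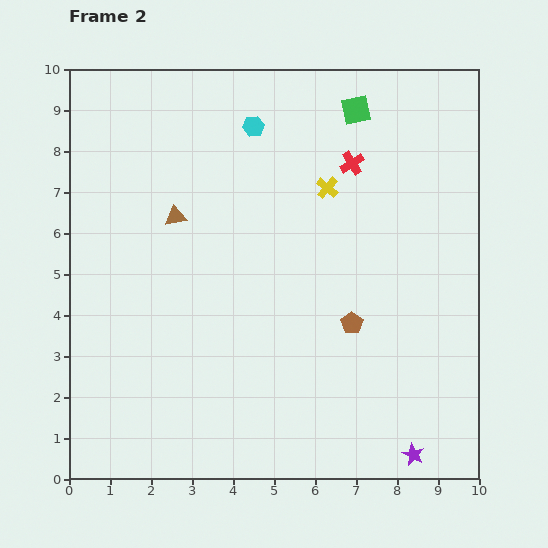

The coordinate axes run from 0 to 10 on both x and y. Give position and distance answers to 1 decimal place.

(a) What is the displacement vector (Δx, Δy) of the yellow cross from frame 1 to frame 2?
(-1.6, -0.1)

The yellow cross was at (7.9, 7.2) in frame 1 and (6.3, 7.1) in frame 2.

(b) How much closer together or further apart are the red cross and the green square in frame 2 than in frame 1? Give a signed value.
-1.4

Distance in frame 1: 2.7. Distance in frame 2: 1.3.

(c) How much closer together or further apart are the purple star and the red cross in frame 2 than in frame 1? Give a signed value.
+1.4

Distance in frame 1: 5.9. Distance in frame 2: 7.3.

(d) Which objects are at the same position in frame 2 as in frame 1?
the purple star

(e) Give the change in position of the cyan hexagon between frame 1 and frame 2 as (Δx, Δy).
(-2.7, -0.4)

The cyan hexagon was at (7.2, 9.0) in frame 1 and (4.5, 8.6) in frame 2.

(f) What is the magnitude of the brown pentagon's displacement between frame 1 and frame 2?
2.5

The brown pentagon moved from (8.8, 2.1) to (6.9, 3.8), a distance of √(1.9² + 1.7²) ≈ 2.5.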